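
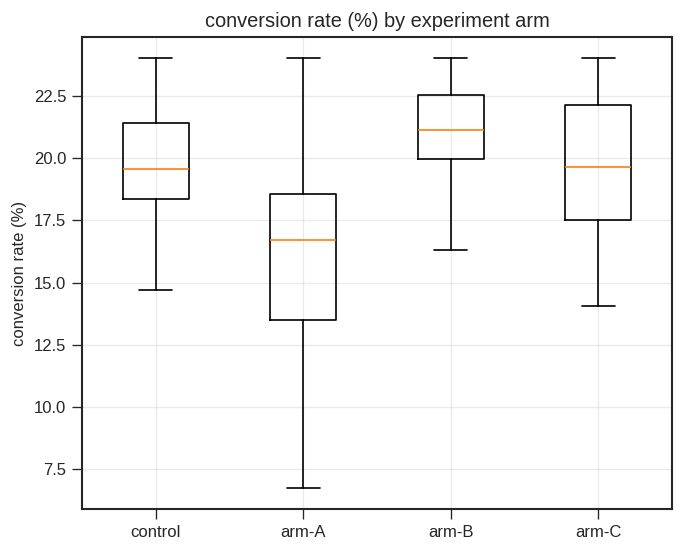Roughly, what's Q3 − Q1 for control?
Q3 ≈ 21.5, Q1 ≈ 18.5; IQR ≈ 3.0.

≈ 3.0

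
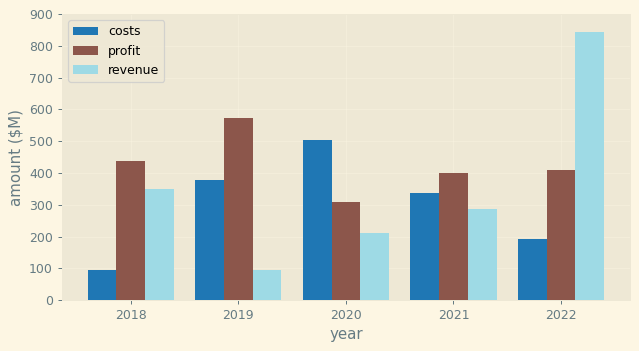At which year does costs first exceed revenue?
2018: costs ≈ 100 vs revenue ≈ 400 (not yet); 2019: costs ≈ 400 vs revenue ≈ 100 (first crossover).

2019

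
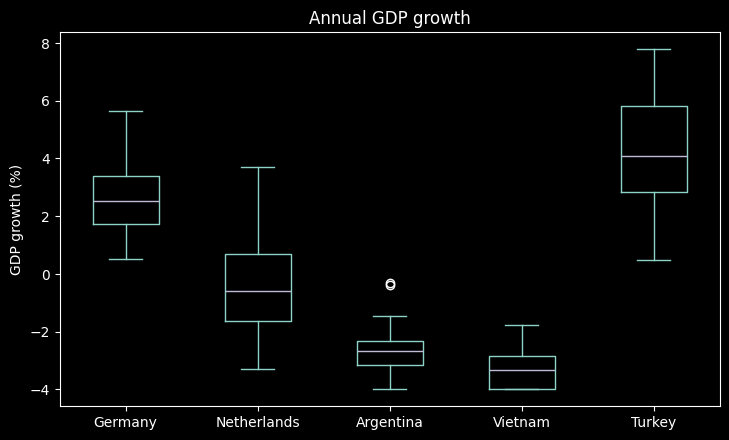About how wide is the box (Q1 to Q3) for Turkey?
≈ 3

Q3 ≈ 6, Q1 ≈ 3; IQR ≈ 3.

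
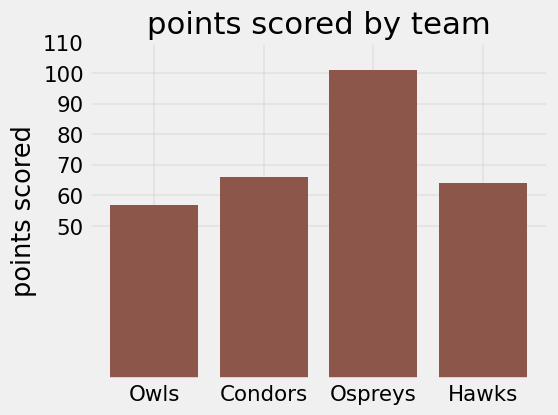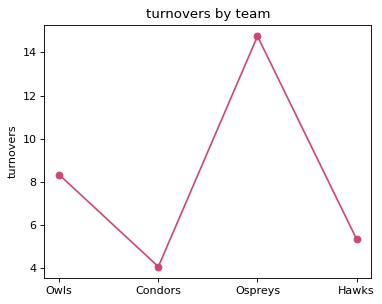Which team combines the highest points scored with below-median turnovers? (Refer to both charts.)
Condors

Chart 2 median turnovers ≈ 6; below-median teams: Condors, Hawks. Among those, Condors has the highest points scored (≈ 70).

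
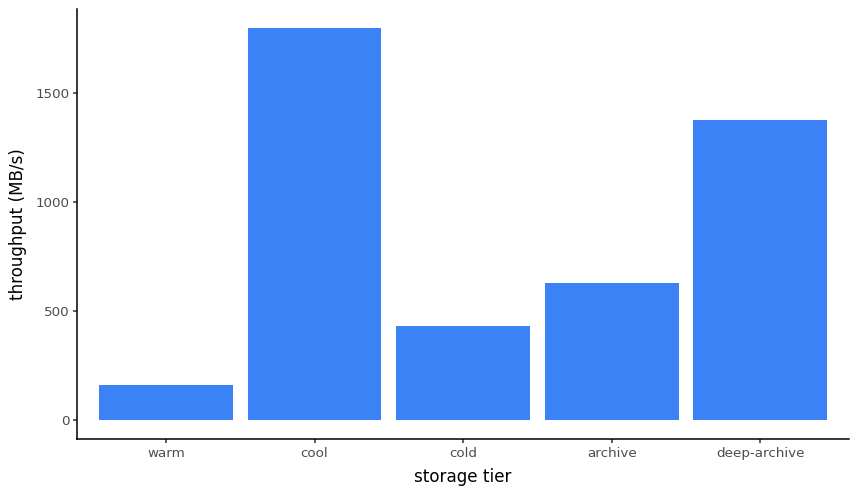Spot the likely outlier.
cool

cool ≈ 1800; the rest sit between ≈ 200 and ≈ 1400.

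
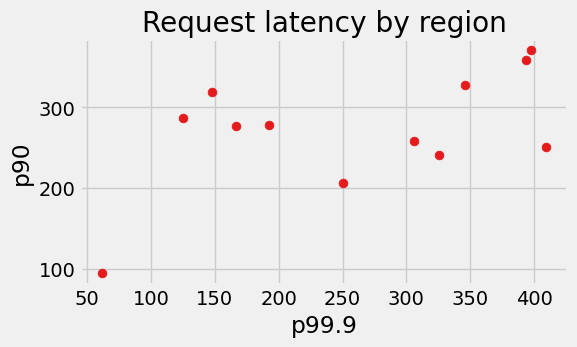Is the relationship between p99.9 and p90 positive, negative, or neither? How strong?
positive, moderate

Points are positively correlated; moderate (|r| ≈ 0.5).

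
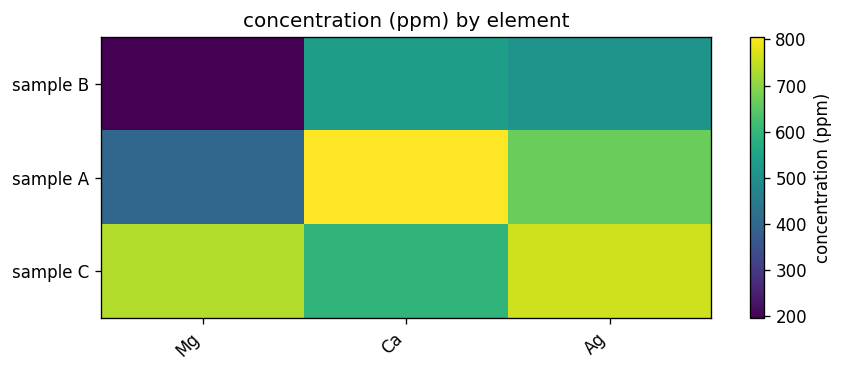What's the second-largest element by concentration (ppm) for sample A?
Ag

Top 3 for sample A: Ca ≈ 800, Ag ≈ 700, Mg ≈ 400.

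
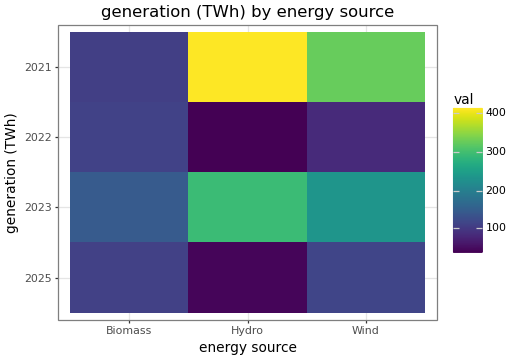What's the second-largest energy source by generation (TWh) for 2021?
Wind

Top 3 for 2021: Hydro ≈ 400, Wind ≈ 350, Biomass ≈ 100.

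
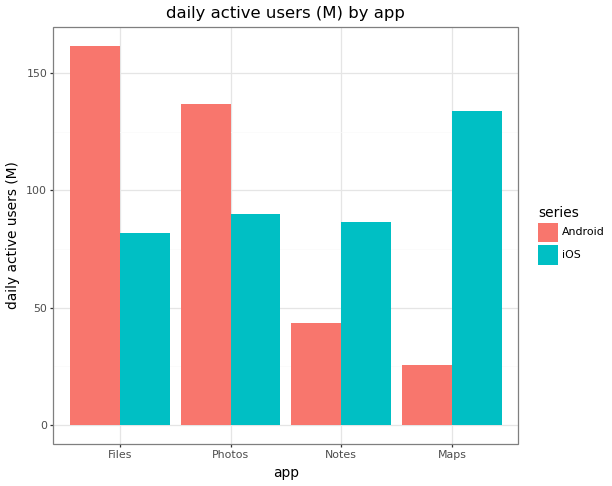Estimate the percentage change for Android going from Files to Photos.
≈ -12.5%

Files ≈ 160, Photos ≈ 140; (140 − 160) / 160 ≈ -12.5%.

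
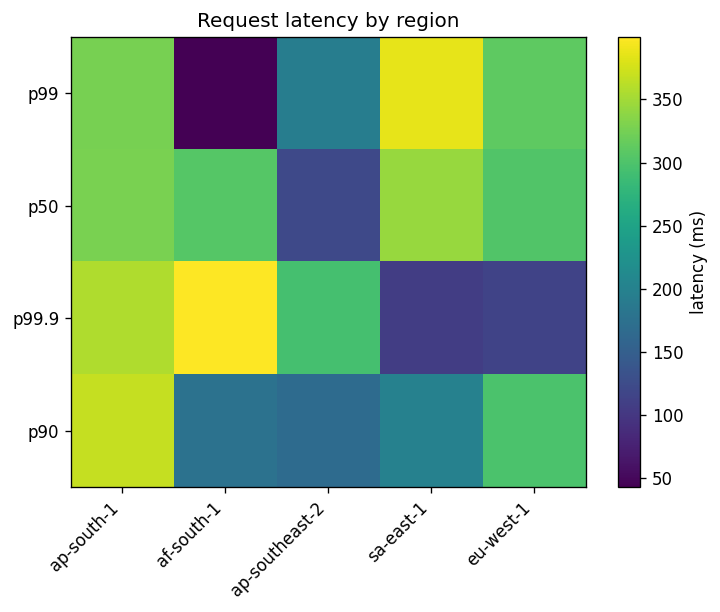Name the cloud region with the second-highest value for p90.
eu-west-1

Top 3 for p90: ap-south-1 ≈ 350, eu-west-1 ≈ 300, sa-east-1 ≈ 200.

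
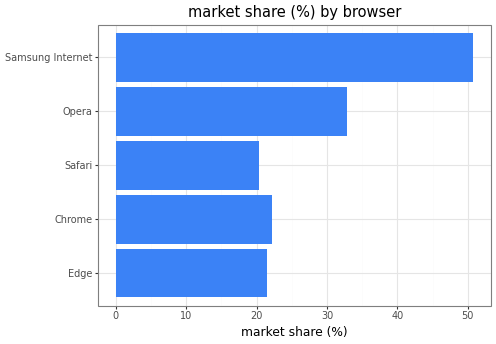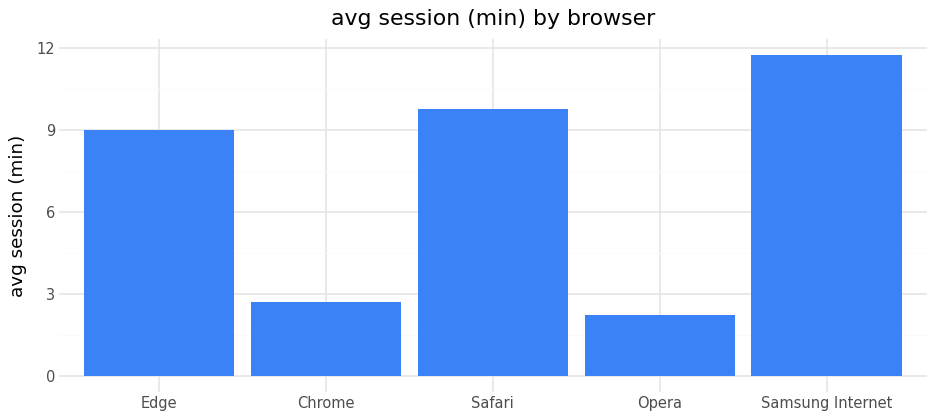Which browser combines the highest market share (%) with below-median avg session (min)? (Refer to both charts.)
Opera

Chart 2 median avg session (min) ≈ 8; below-median browsers: Chrome, Opera. Among those, Opera has the highest market share (%) (≈ 35).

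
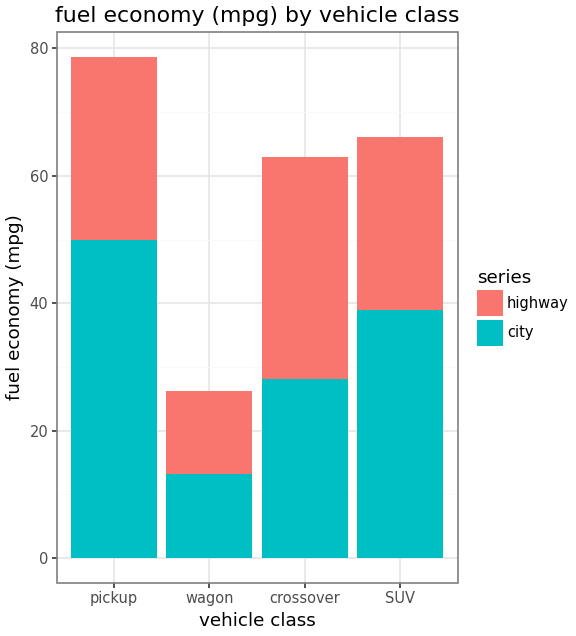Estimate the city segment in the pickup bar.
city top ≈ 50, bottom ≈ 0; segment ≈ 50.

≈ 50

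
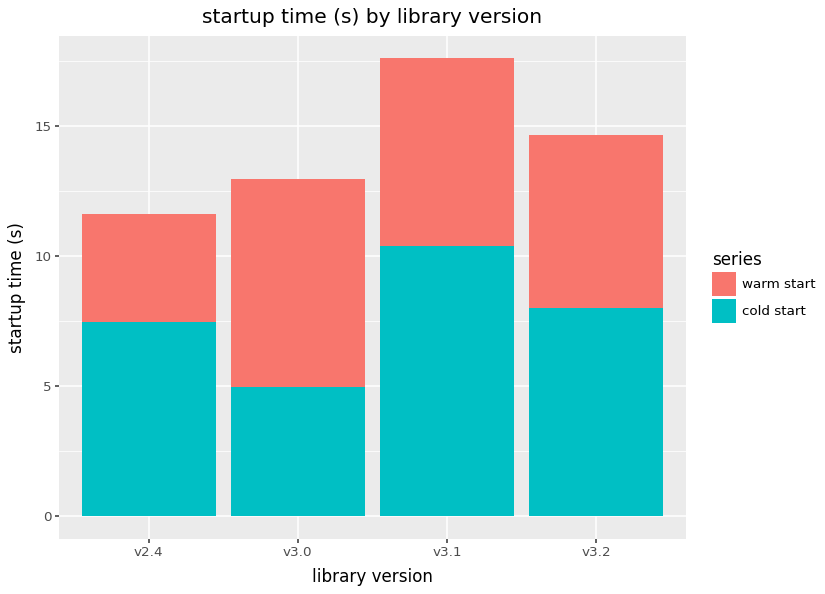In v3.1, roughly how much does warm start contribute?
warm start top ≈ 18, bottom ≈ 10; segment ≈ 8.

≈ 8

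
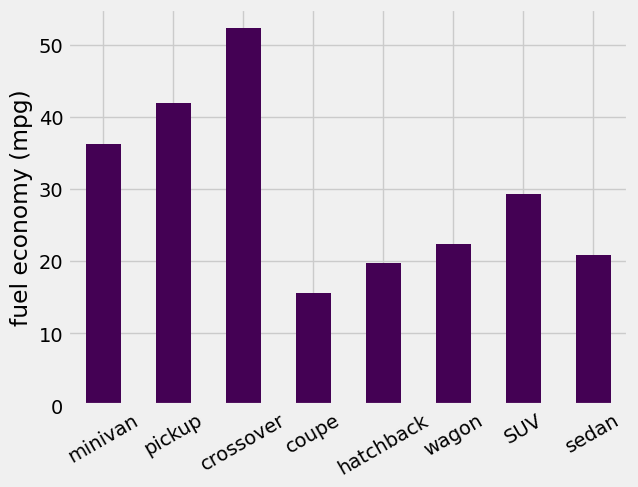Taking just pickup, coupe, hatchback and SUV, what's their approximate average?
(40 + 15 + 20 + 30) / 4 ≈ 26.

≈ 26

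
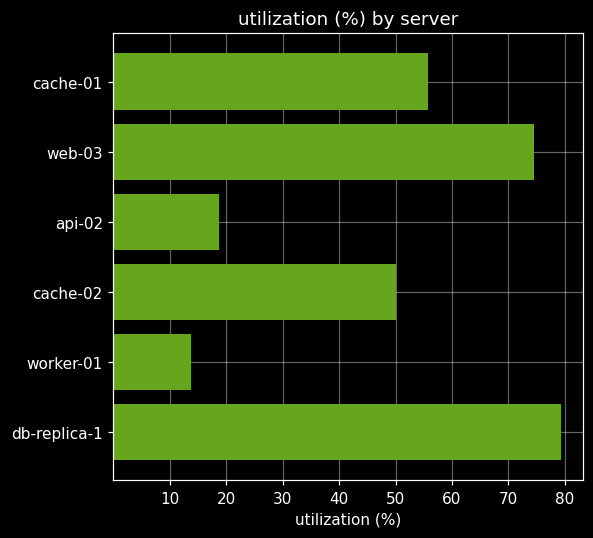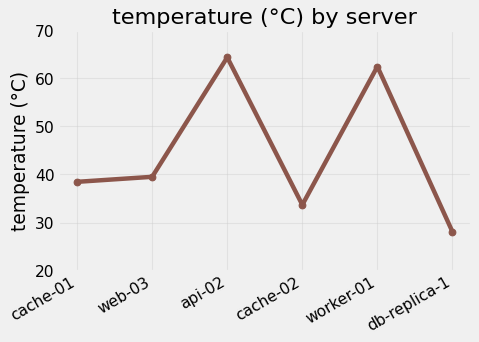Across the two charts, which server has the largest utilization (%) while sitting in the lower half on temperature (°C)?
Chart 2 median temperature (°C) ≈ 40; below-median servers: cache-01, cache-02, db-replica-1. Among those, db-replica-1 has the highest utilization (%) (≈ 80).

db-replica-1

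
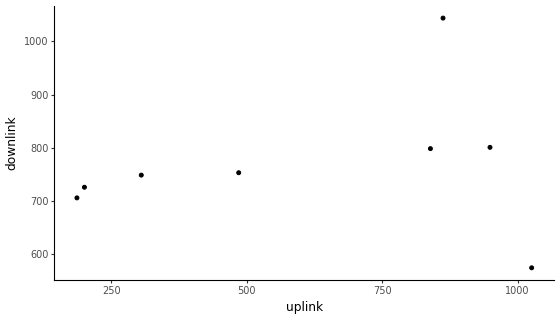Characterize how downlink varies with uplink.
no clear correlation

Points are roughly uncorrelated; weak (|r| ≈ 0.2).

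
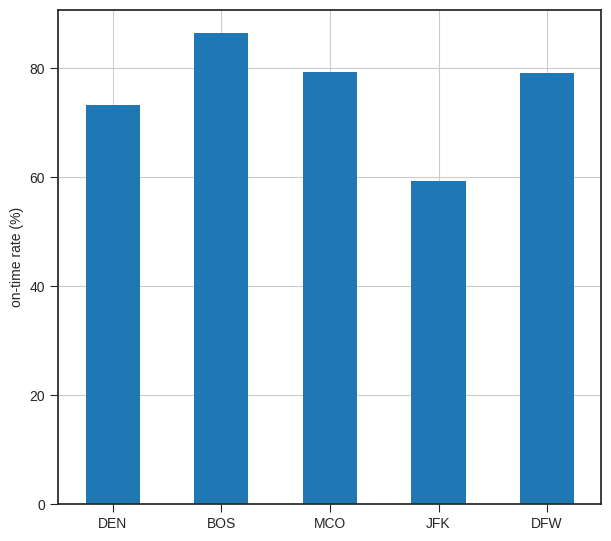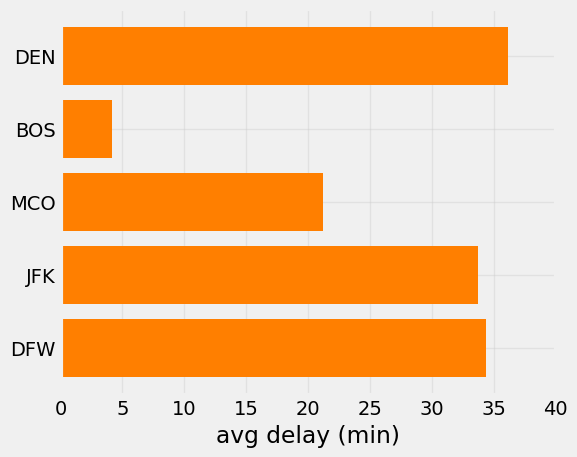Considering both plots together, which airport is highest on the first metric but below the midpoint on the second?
Chart 2 median avg delay (min) ≈ 35; below-median airports: BOS, MCO. Among those, BOS has the highest on-time rate (%) (≈ 90).

BOS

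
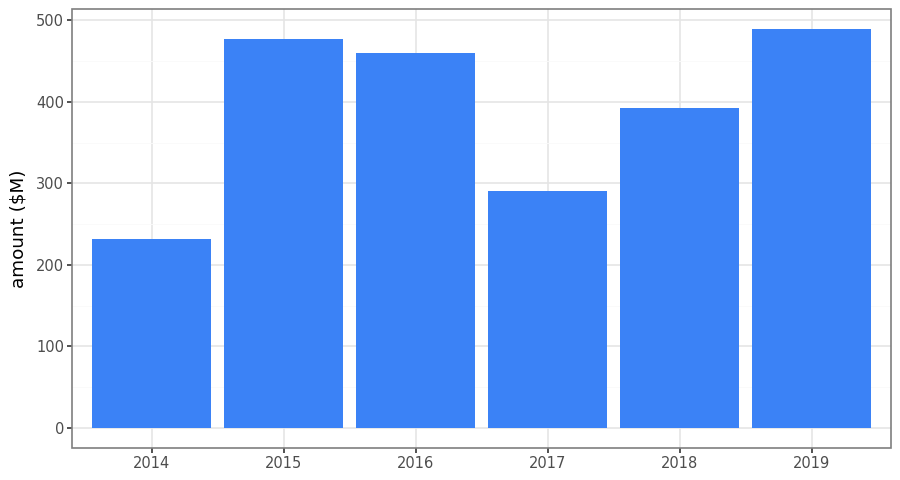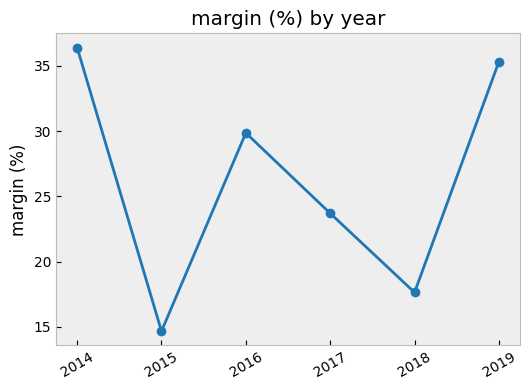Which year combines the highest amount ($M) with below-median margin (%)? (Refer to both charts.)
Chart 2 median margin (%) ≈ 25; below-median years: 2015, 2017, 2018. Among those, 2015 has the highest amount ($M) (≈ 500).

2015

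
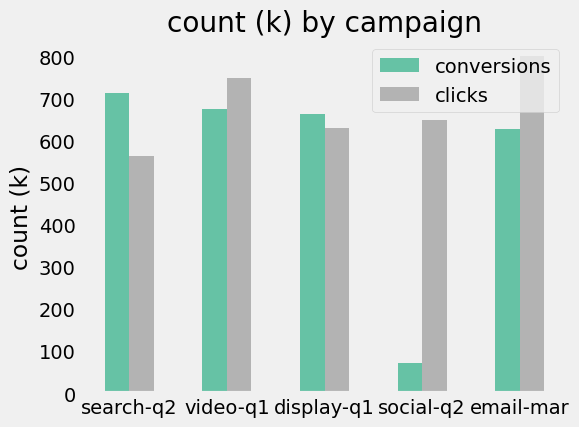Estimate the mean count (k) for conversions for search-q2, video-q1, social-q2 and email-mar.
(700 + 700 + 100 + 600) / 4 ≈ 525.

≈ 525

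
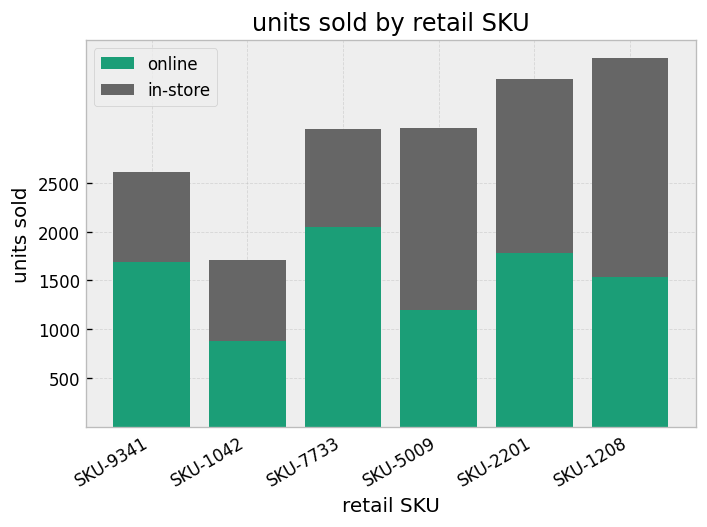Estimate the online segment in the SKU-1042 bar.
online top ≈ 1000, bottom ≈ 0; segment ≈ 1000.

≈ 1000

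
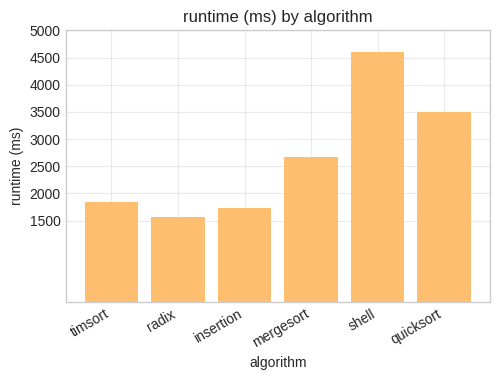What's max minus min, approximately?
≈ 3000

Max shell ≈ 4500, min radix ≈ 1500; range ≈ 3000.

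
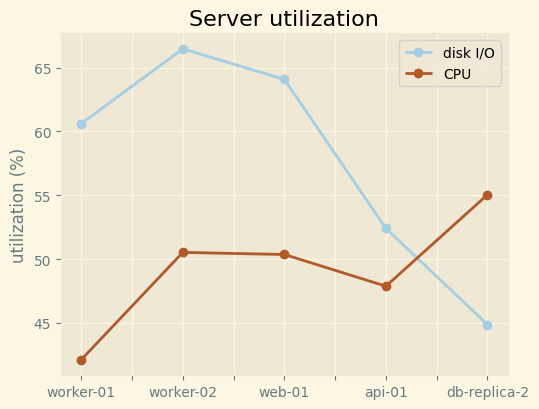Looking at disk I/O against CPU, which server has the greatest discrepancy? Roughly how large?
worker-01: disk I/O ≈ 60, CPU ≈ 40 → gap ≈ 20. Next-largest (worker-02) is only ≈ 15.

worker-01, ≈ 20 %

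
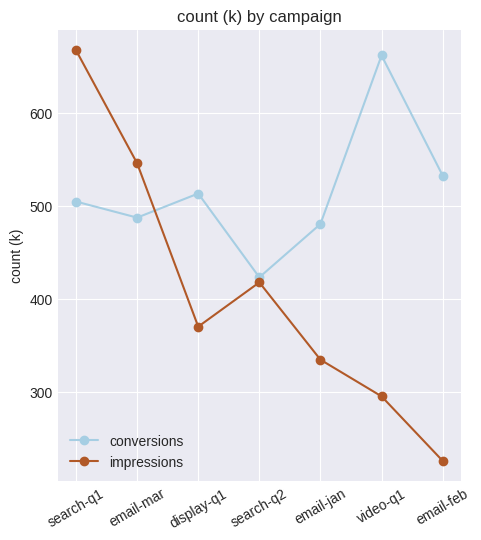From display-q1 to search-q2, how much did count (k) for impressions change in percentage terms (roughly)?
≈ +14.3%

display-q1 ≈ 350, search-q2 ≈ 400; (400 − 350) / 350 ≈ +14.3%.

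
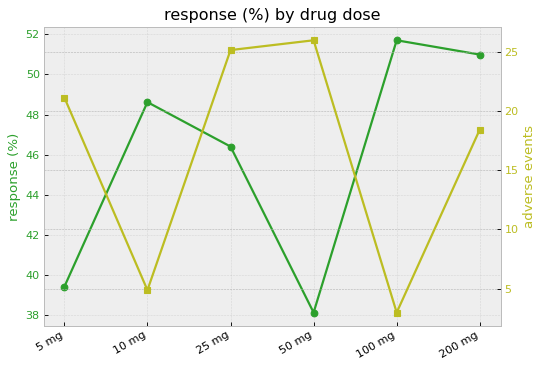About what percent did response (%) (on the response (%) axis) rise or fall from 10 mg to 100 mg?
10 mg ≈ 48, 100 mg ≈ 52; (52 − 48) / 48 ≈ +8.3%.

≈ +8.3%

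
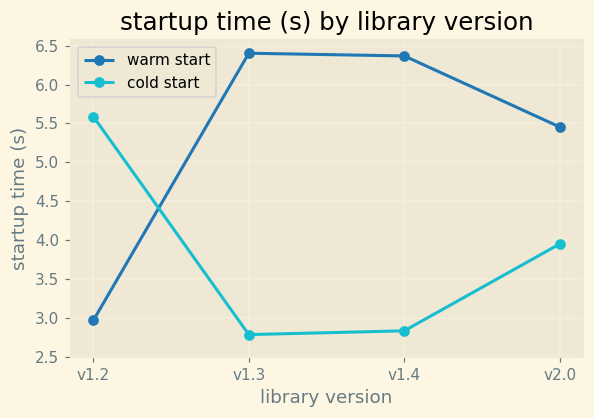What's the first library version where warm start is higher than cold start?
v1.3

v1.2: warm start ≈ 3.0 vs cold start ≈ 5.5 (not yet); v1.3: warm start ≈ 6.5 vs cold start ≈ 3.0 (first crossover).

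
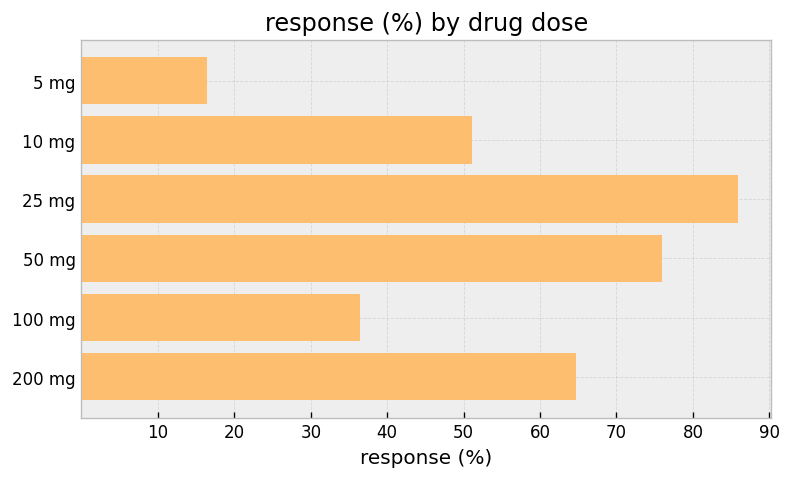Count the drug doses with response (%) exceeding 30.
Above 30: 10 mg, 25 mg, 50 mg, 100 mg, 200 mg.

5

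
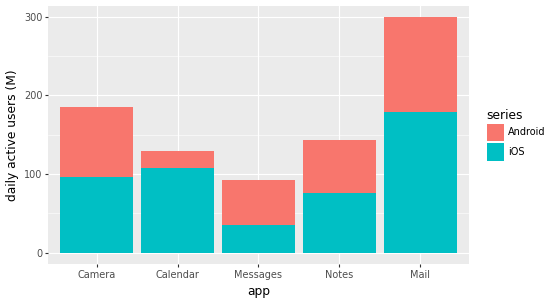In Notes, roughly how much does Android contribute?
Android top ≈ 150, bottom ≈ 75; segment ≈ 75.

≈ 75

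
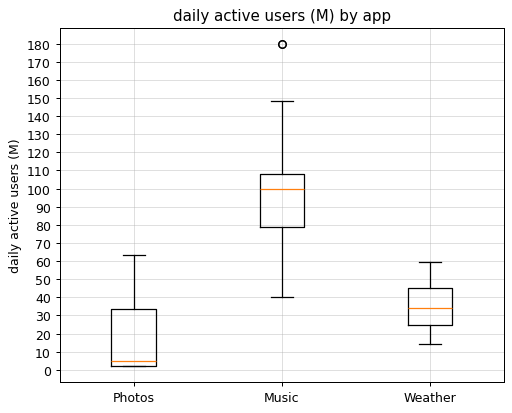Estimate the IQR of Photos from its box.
Q3 ≈ 30, Q1 ≈ 0; IQR ≈ 30.

≈ 30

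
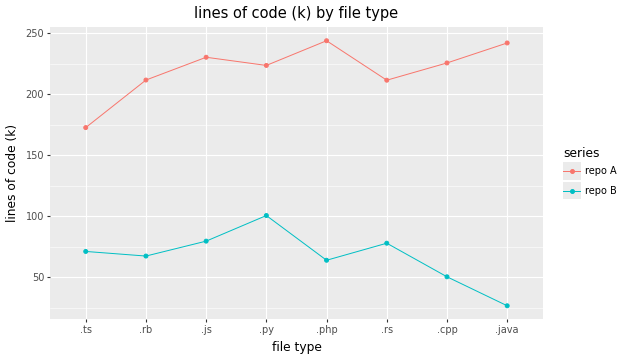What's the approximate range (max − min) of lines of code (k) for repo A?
≈ 60

Max .php ≈ 240, min .ts ≈ 180; range ≈ 60.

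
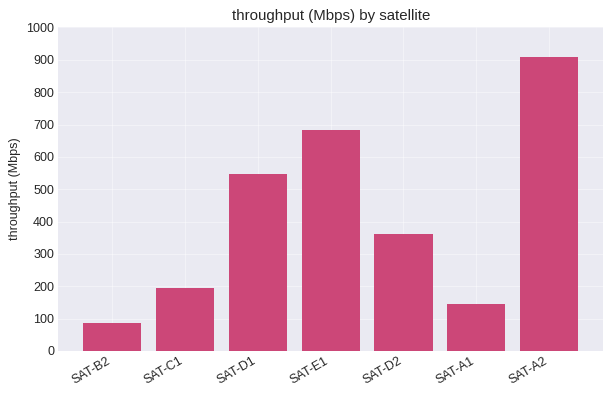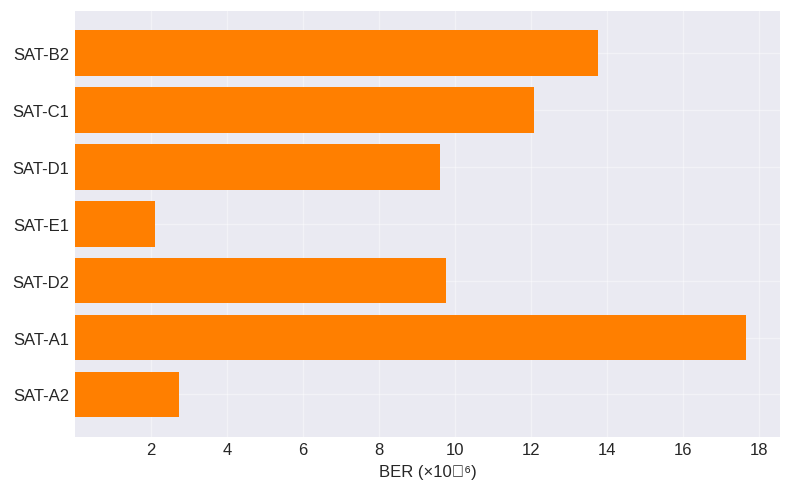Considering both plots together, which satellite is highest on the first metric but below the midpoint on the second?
Chart 2 median BER (×10⁻⁶) ≈ 10; below-median satellites: SAT-D1, SAT-E1, SAT-A2. Among those, SAT-A2 has the highest throughput (Mbps) (≈ 900).

SAT-A2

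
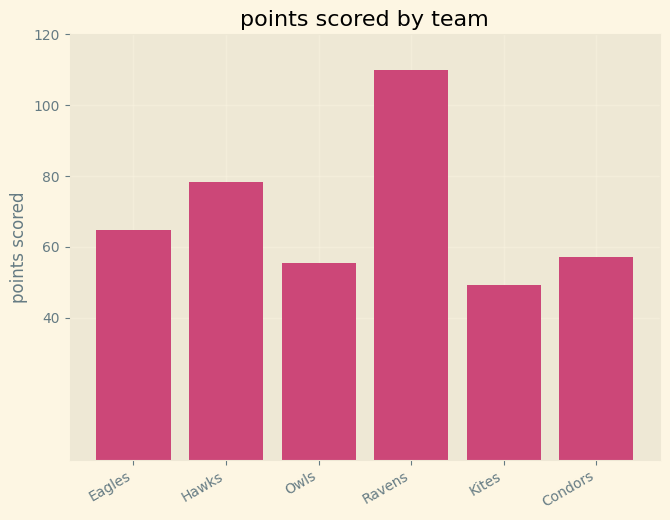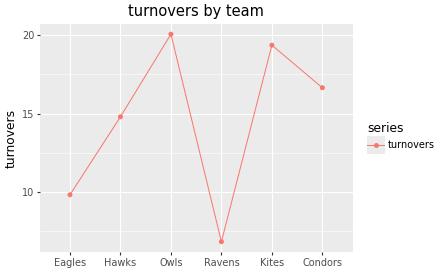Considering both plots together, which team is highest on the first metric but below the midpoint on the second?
Chart 2 median turnovers ≈ 16; below-median teams: Eagles, Hawks, Ravens. Among those, Ravens has the highest points scored (≈ 100).

Ravens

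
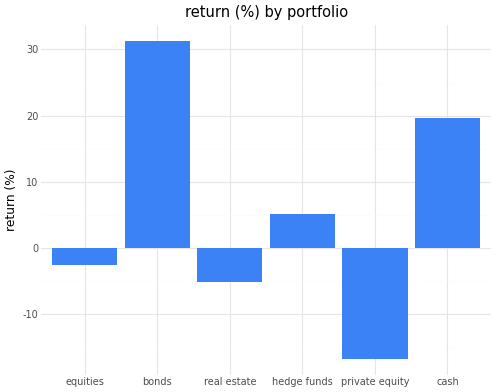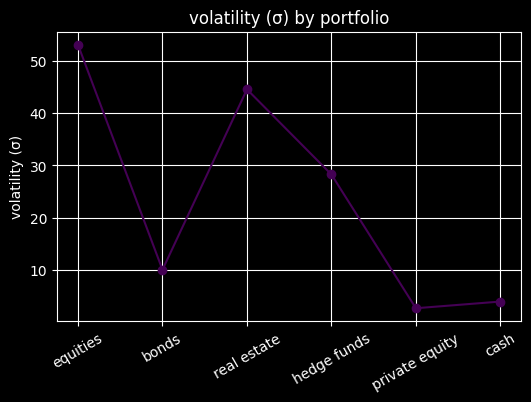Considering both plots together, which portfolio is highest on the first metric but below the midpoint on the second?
Chart 2 median volatility (σ) ≈ 20; below-median portfolios: bonds, private equity, cash. Among those, bonds has the highest return (%) (≈ 30).

bonds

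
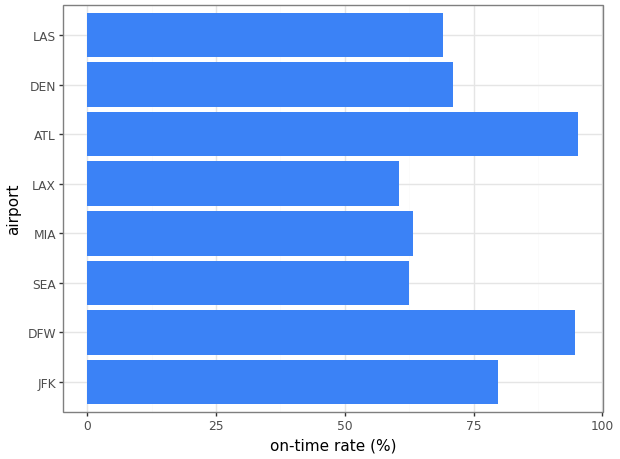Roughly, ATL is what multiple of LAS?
≈ 1.43×

ATL ≈ 100, LAS ≈ 70; 100/70 ≈ 1.43.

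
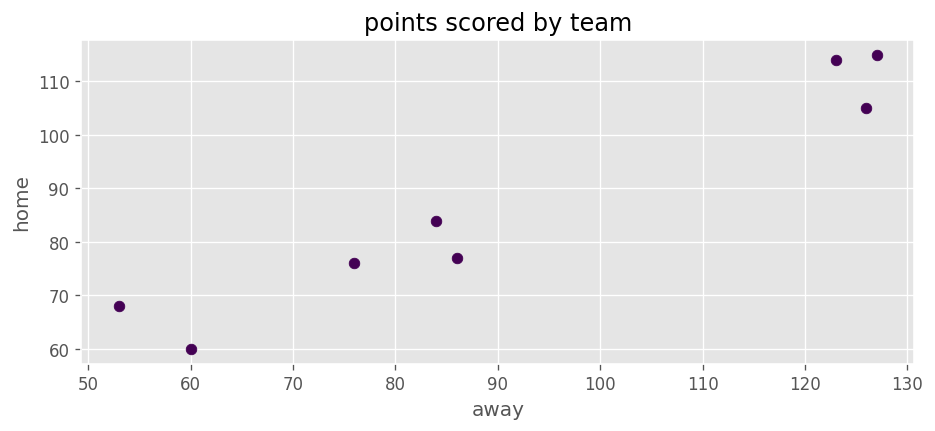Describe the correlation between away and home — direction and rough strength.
positive, strong

Points are positively correlated; strong (|r| ≈ 1.0).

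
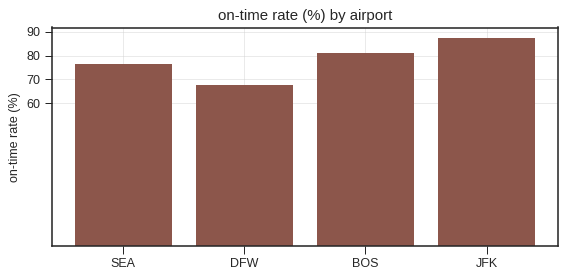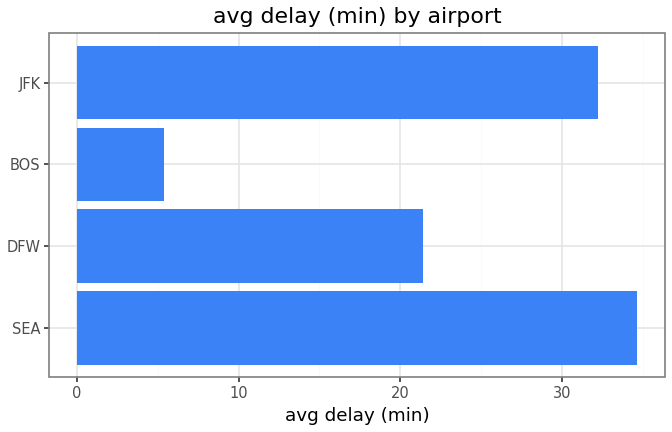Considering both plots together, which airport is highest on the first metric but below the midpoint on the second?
Chart 2 median avg delay (min) ≈ 25; below-median airports: DFW, BOS. Among those, BOS has the highest on-time rate (%) (≈ 80).

BOS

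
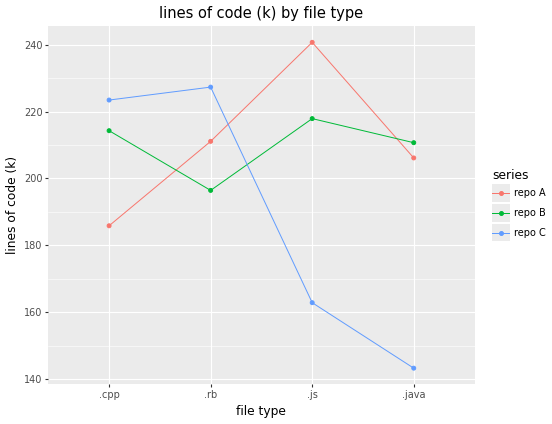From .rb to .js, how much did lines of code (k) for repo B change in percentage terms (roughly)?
≈ +10%

.rb ≈ 200, .js ≈ 220; (220 − 200) / 200 ≈ +10%.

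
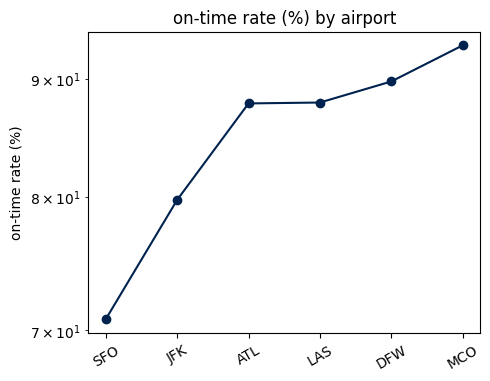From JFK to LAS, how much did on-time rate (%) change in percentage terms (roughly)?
JFK ≈ 80, LAS ≈ 88; (88 − 80) / 80 ≈ +10%.

≈ +10%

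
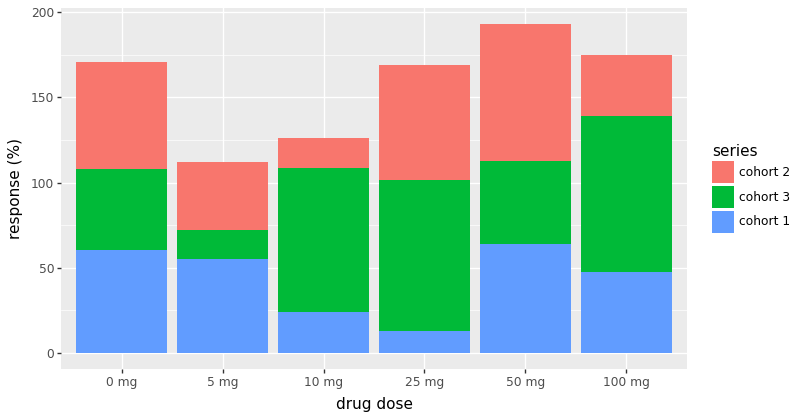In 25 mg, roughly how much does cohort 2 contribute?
≈ 60

cohort 2 top ≈ 160, bottom ≈ 100; segment ≈ 60.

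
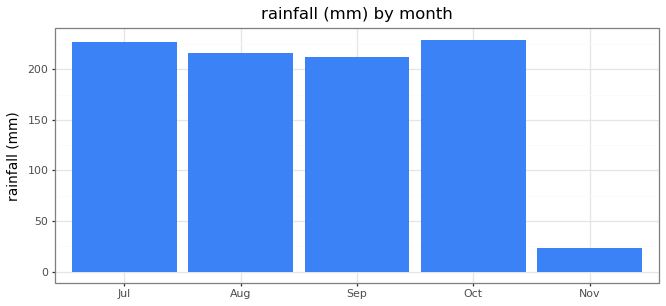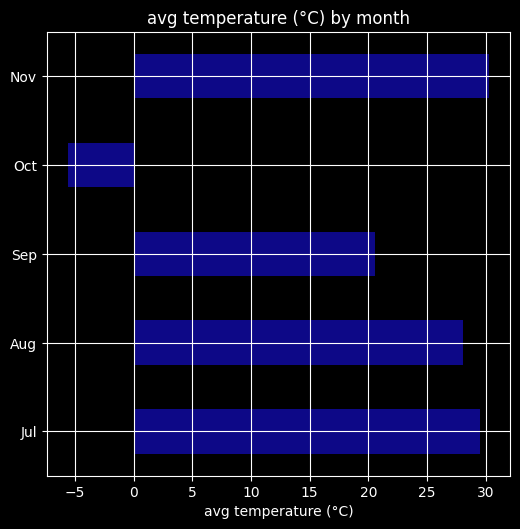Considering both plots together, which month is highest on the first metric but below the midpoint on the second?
Oct

Chart 2 median avg temperature (°C) ≈ 30; below-median months: Sep, Oct. Among those, Oct has the highest rainfall (mm) (≈ 225).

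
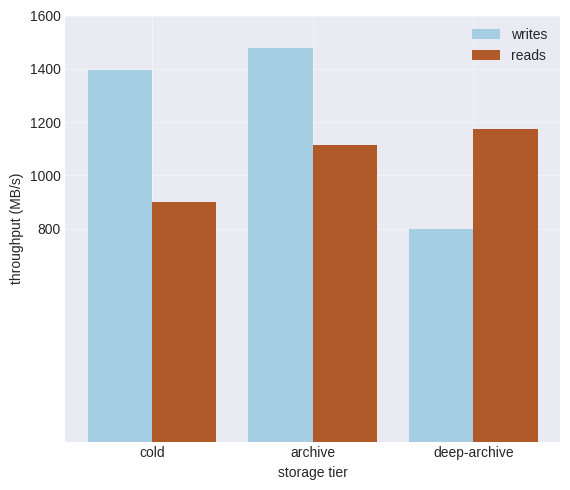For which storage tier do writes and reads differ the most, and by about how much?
cold: writes ≈ 1400, reads ≈ 800 → gap ≈ 600. Next-largest (deep-archive) is only ≈ 400.

cold, ≈ 600 MB/s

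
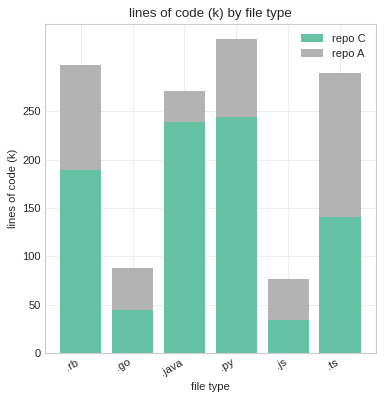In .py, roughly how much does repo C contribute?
≈ 250

repo C top ≈ 250, bottom ≈ 0; segment ≈ 250.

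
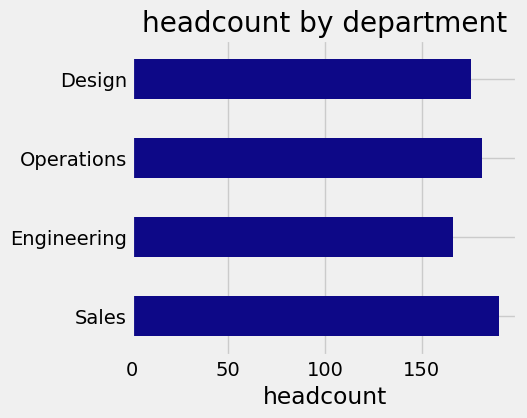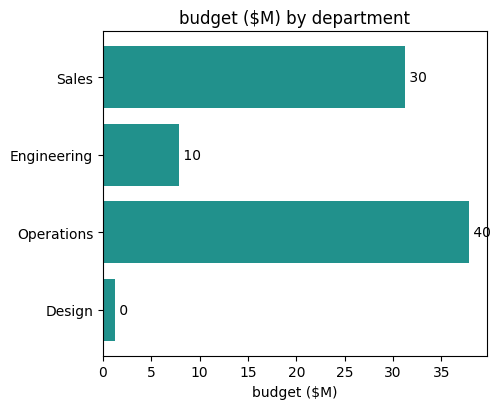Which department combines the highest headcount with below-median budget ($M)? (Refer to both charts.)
Chart 2 median budget ($M) ≈ 20; below-median departments: Engineering, Design. Among those, Design has the highest headcount (≈ 180).

Design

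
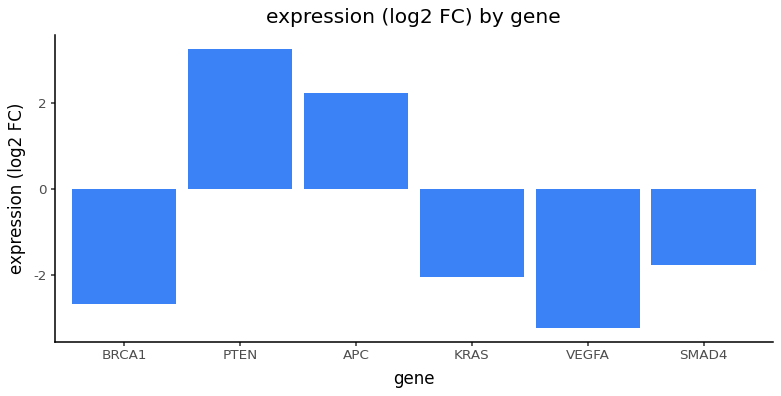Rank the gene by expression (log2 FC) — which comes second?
APC

Top 3: PTEN ≈ 3, APC ≈ 2, SMAD4 ≈ -2.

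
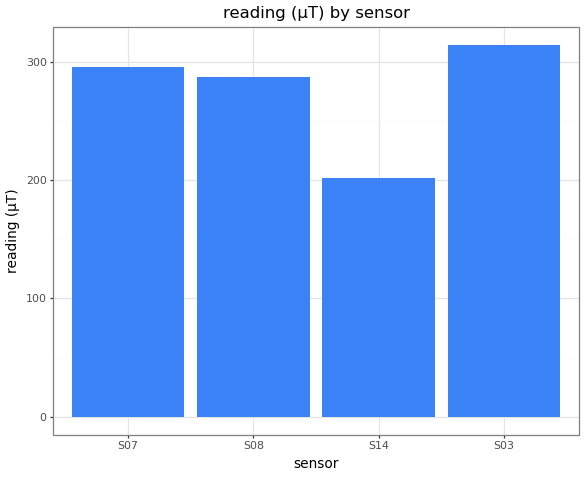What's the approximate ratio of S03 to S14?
≈ 1.5×

S03 ≈ 300, S14 ≈ 200; 300/200 ≈ 1.5.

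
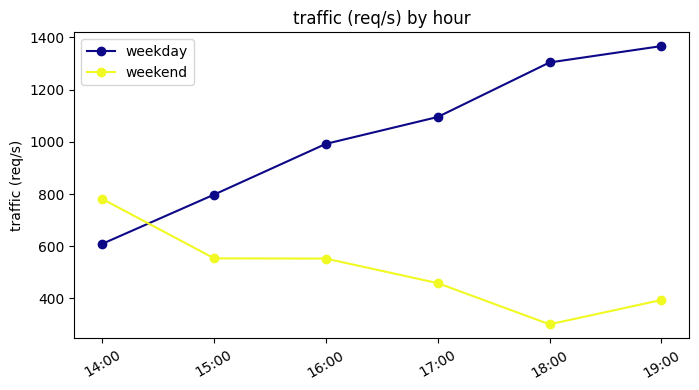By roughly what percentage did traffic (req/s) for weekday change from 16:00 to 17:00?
16:00 ≈ 1000, 17:00 ≈ 1100; (1100 − 1000) / 1000 ≈ +10%.

≈ +10%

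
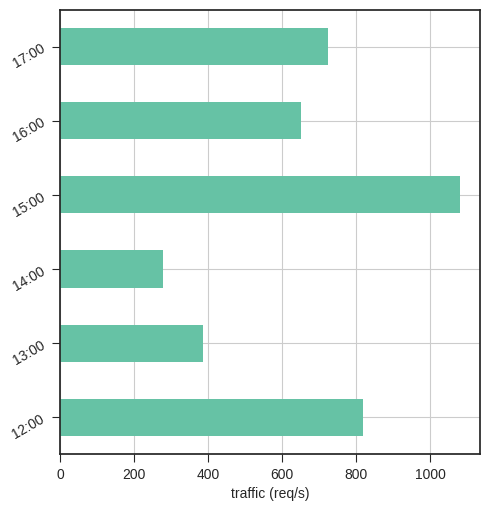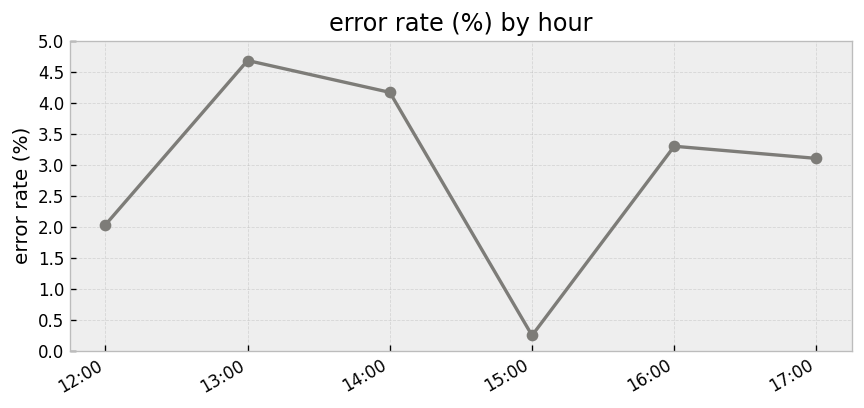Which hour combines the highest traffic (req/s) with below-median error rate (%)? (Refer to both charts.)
Chart 2 median error rate (%) ≈ 3; below-median hours: 12:00, 15:00, 17:00. Among those, 15:00 has the highest traffic (req/s) (≈ 1100).

15:00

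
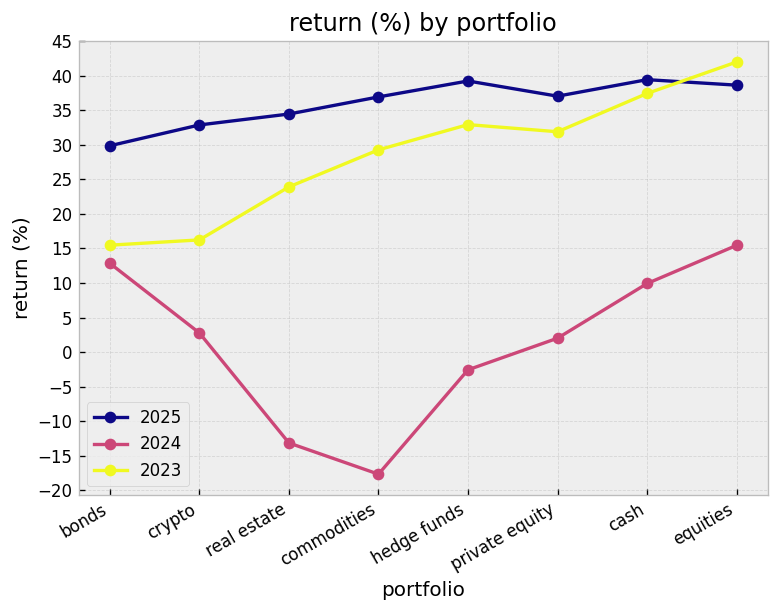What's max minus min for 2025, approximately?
Max cash ≈ 40, min bonds ≈ 30; range ≈ 10.

≈ 10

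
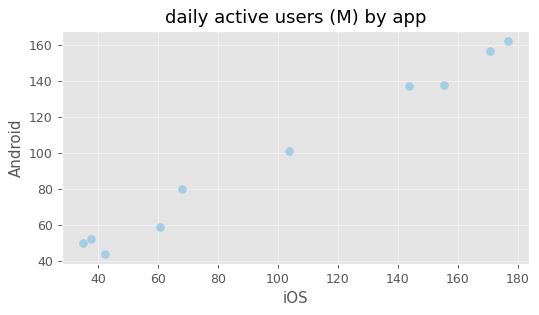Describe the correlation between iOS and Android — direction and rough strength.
positive, strong

Points are positively correlated; strong (|r| ≈ 1.0).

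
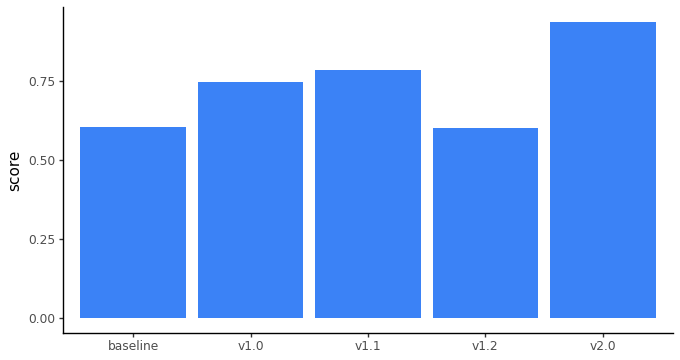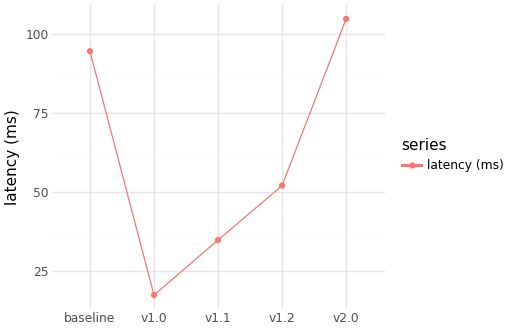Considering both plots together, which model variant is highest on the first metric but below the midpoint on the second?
v1.1

Chart 2 median latency (ms) ≈ 50; below-median model variants: v1.0, v1.1. Among those, v1.1 has the highest score (≈ 0.8).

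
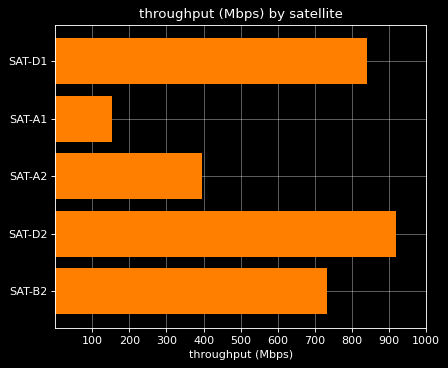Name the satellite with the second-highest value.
Top 3: SAT-D2 ≈ 900, SAT-D1 ≈ 800, SAT-B2 ≈ 700.

SAT-D1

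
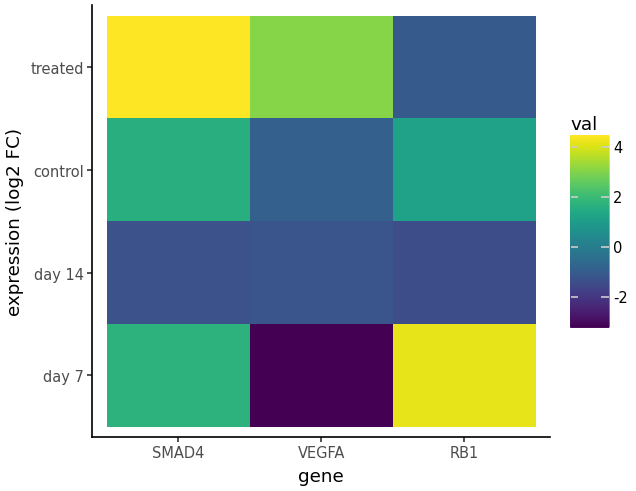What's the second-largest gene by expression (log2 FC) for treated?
VEGFA

Top 3 for treated: SMAD4 ≈ 4, VEGFA ≈ 3, RB1 ≈ -1.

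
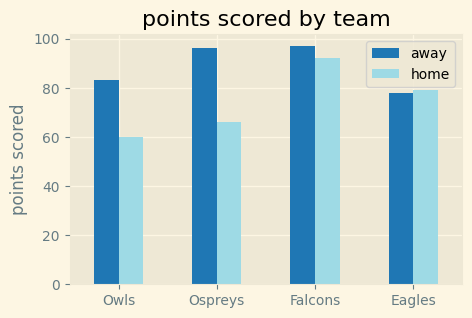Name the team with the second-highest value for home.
Top 3 for home: Falcons ≈ 90, Eagles ≈ 80, Ospreys ≈ 70.

Eagles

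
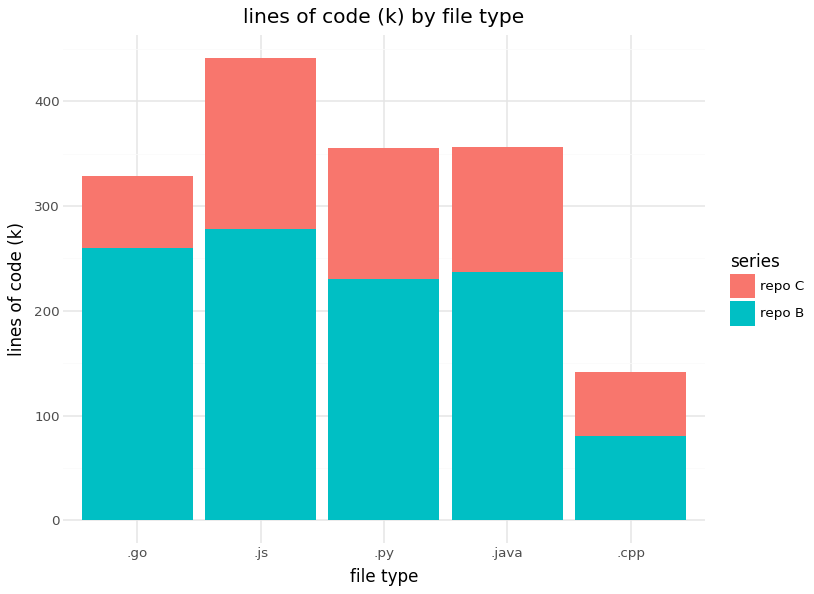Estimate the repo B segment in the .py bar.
≈ 250

repo B top ≈ 250, bottom ≈ 0; segment ≈ 250.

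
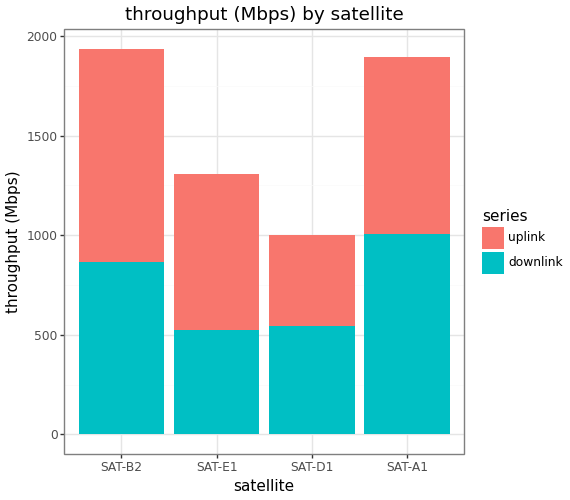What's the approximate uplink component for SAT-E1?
uplink top ≈ 1400, bottom ≈ 600; segment ≈ 800.

≈ 800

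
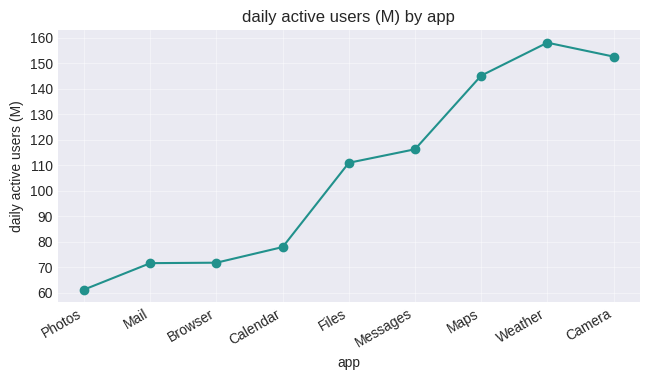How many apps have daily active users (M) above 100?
5

Above 100: Files, Messages, Maps, Weather, Camera.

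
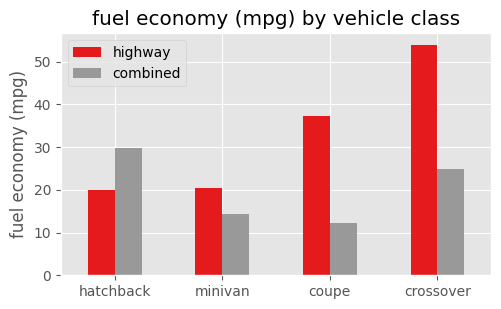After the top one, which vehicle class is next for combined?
Top 3 for combined: hatchback ≈ 30, crossover ≈ 25, minivan ≈ 15.

crossover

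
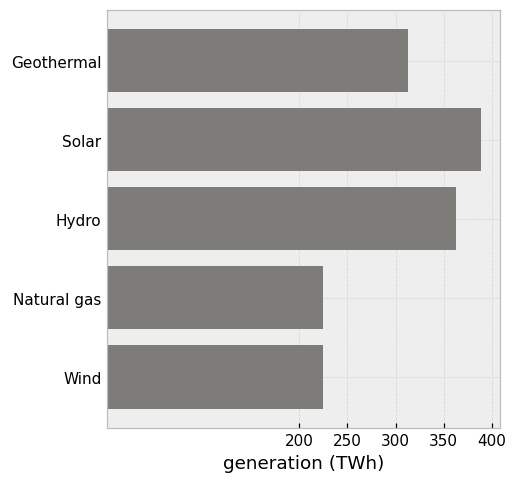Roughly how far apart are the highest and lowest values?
≈ 200

Max Solar ≈ 400, min Wind ≈ 200; range ≈ 200.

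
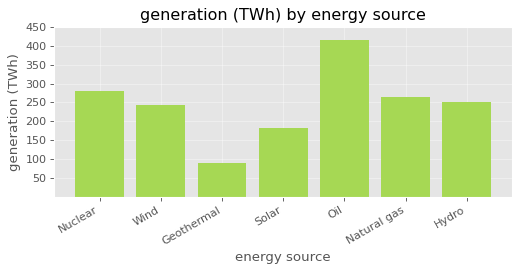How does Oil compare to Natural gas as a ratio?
Oil ≈ 400, Natural gas ≈ 250; 400/250 ≈ 1.6.

≈ 1.6×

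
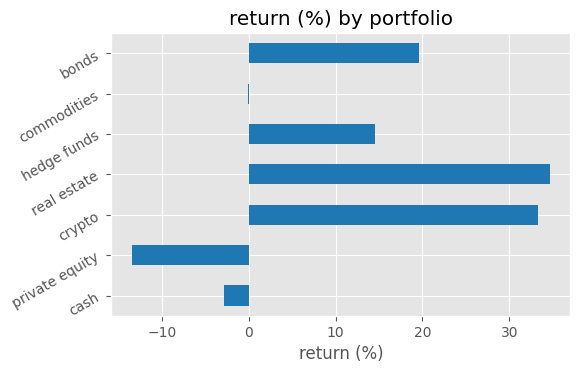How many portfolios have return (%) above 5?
Above 5: crypto, real estate, hedge funds, bonds.

4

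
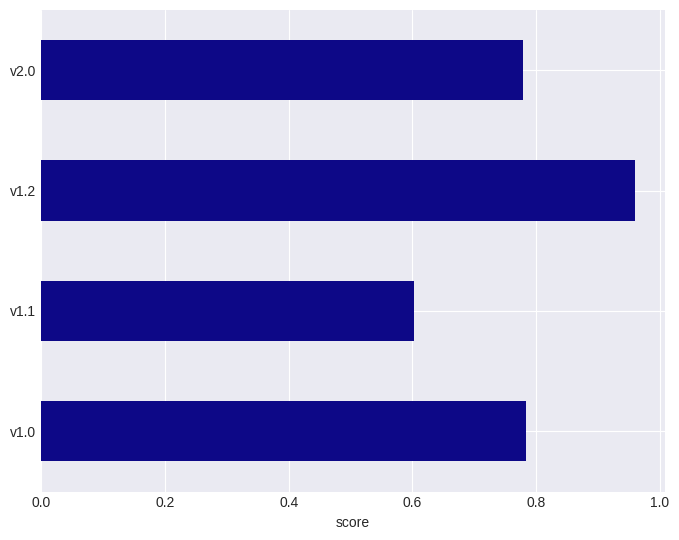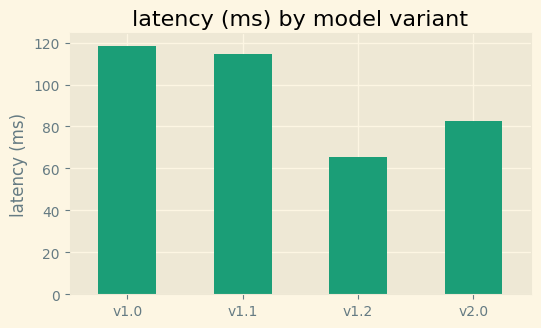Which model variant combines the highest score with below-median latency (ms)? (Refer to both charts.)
v1.2

Chart 2 median latency (ms) ≈ 100; below-median model variants: v1.2, v2.0. Among those, v1.2 has the highest score (≈ 1).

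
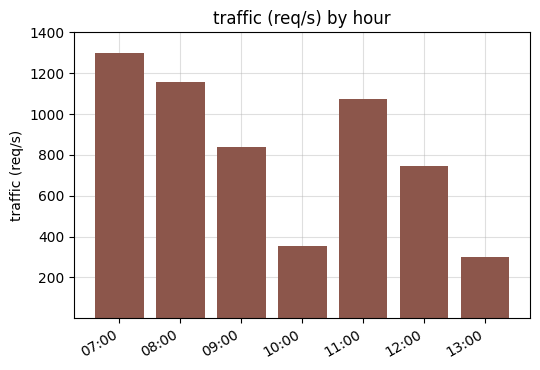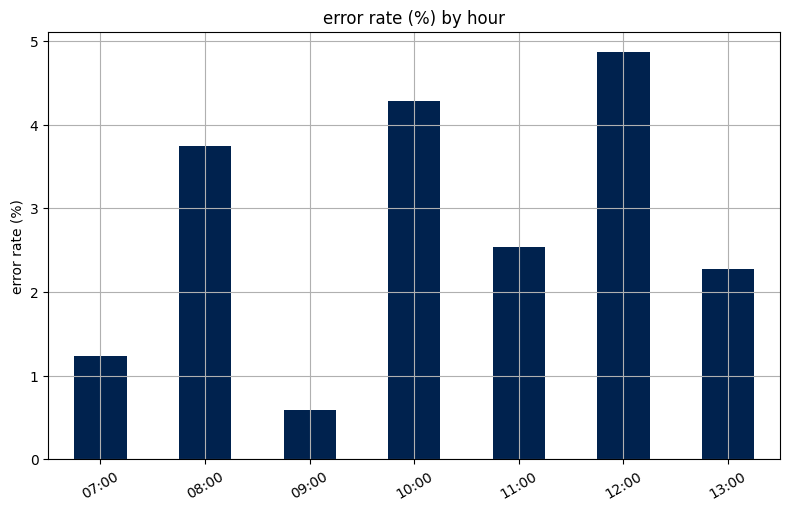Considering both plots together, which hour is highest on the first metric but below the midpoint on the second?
Chart 2 median error rate (%) ≈ 2.5; below-median hours: 07:00, 09:00, 13:00. Among those, 07:00 has the highest traffic (req/s) (≈ 1200).

07:00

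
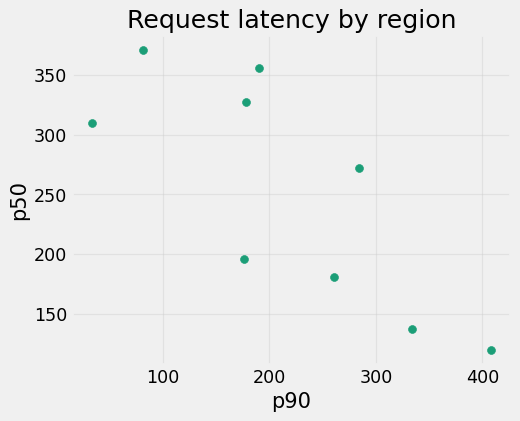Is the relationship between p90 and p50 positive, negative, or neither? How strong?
Points are negatively correlated; strong (|r| ≈ 0.8).

negative, strong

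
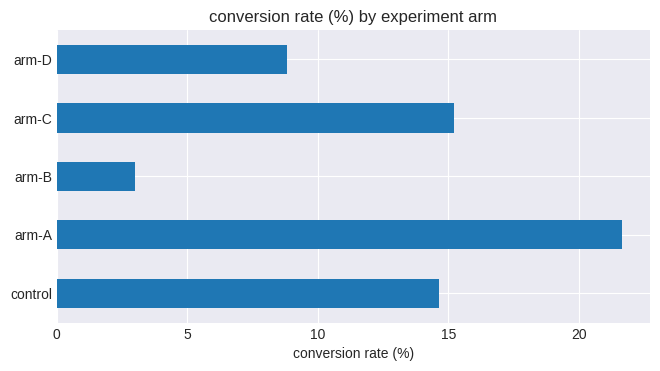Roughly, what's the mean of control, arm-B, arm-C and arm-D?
≈ 10

(14 + 4 + 16 + 8) / 4 ≈ 10.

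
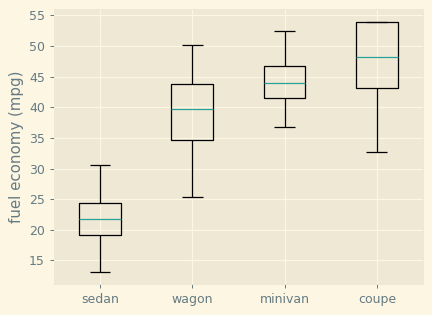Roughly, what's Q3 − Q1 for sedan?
Q3 ≈ 25, Q1 ≈ 20; IQR ≈ 5.

≈ 5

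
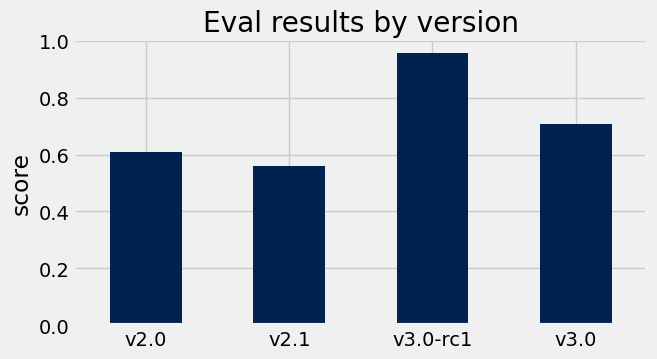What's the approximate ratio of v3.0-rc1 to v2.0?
v3.0-rc1 ≈ 1.0, v2.0 ≈ 0.6; 1.0/0.6 ≈ 1.67.

≈ 1.67×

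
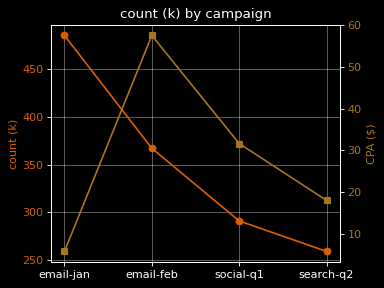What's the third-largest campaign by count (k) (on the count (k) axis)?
social-q1

Top 4 (on the count (k) axis): email-jan ≈ 480, email-feb ≈ 360, social-q1 ≈ 300, search-q2 ≈ 260.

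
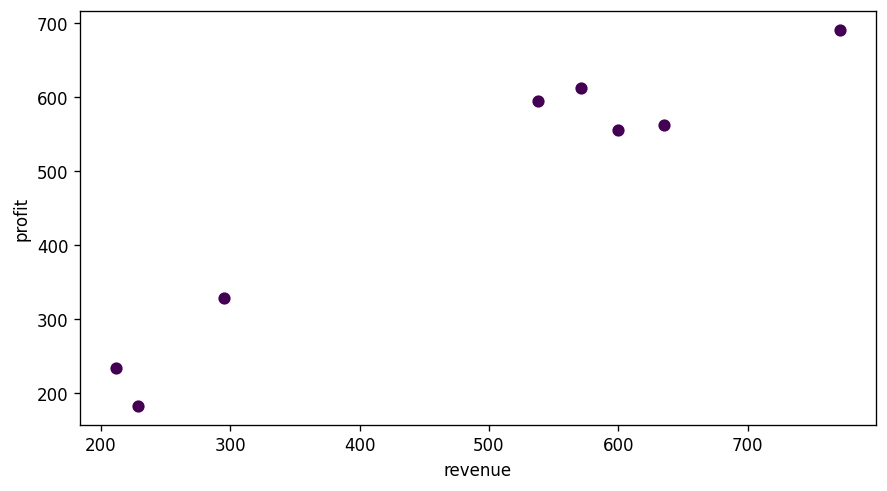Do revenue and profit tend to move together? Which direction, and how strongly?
positive, strong

Points are positively correlated; strong (|r| ≈ 1.0).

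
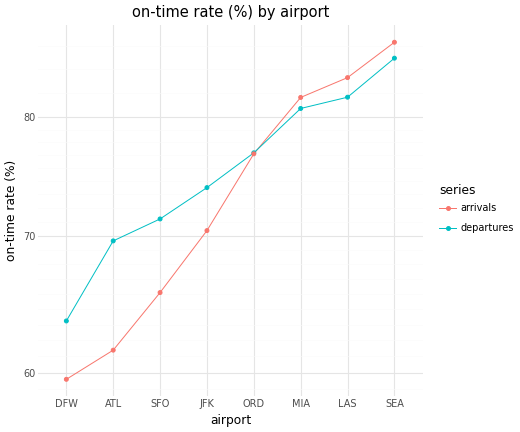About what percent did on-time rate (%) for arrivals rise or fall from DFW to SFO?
DFW ≈ 60, SFO ≈ 65; (65 − 60) / 60 ≈ +8.3%.

≈ +8.3%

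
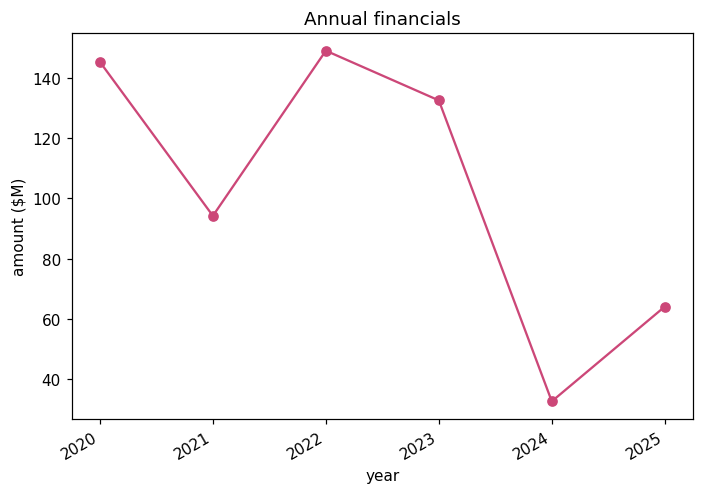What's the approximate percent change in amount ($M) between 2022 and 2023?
≈ -13.3%

2022 ≈ 150, 2023 ≈ 130; (130 − 150) / 150 ≈ -13.3%.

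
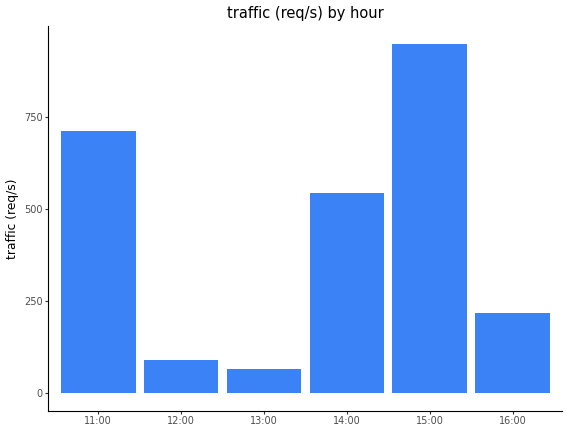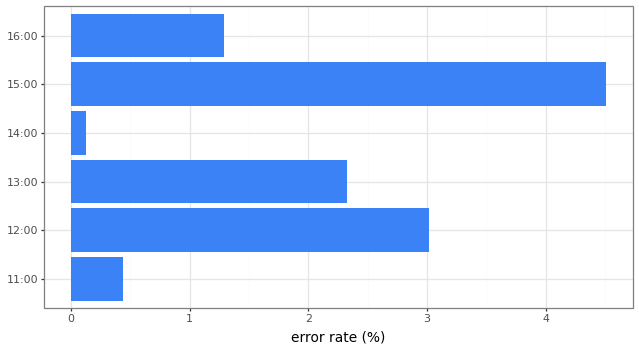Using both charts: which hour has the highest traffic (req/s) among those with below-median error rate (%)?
11:00

Chart 2 median error rate (%) ≈ 2; below-median hours: 11:00, 14:00, 16:00. Among those, 11:00 has the highest traffic (req/s) (≈ 700).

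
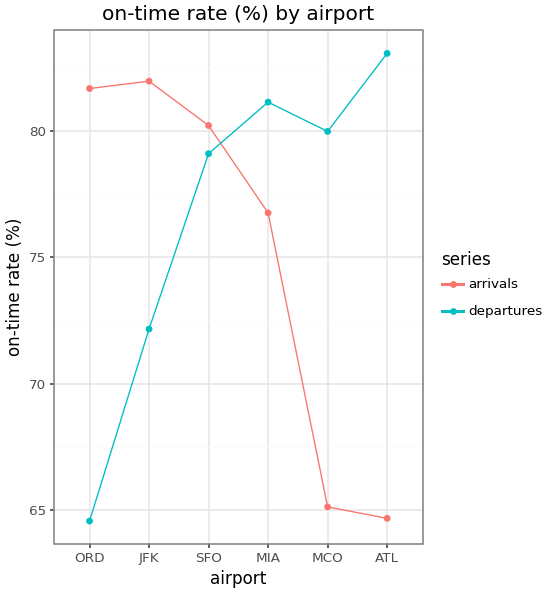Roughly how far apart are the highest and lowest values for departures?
Max ATL ≈ 84, min ORD ≈ 64; range ≈ 20.

≈ 20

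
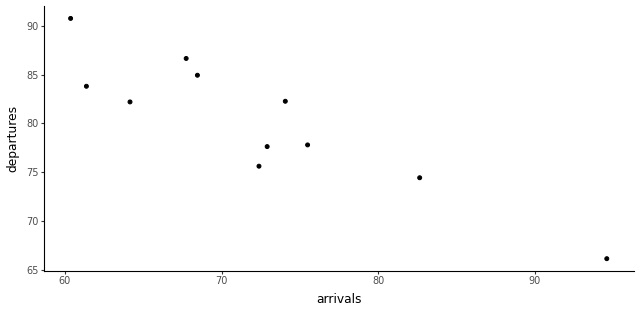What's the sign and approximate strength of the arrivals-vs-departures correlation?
Points are negatively correlated; strong (|r| ≈ 0.9).

negative, strong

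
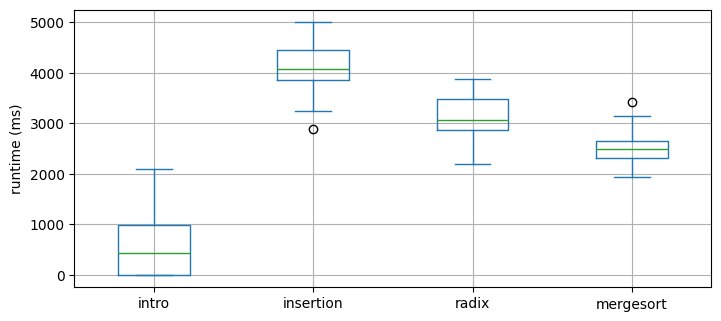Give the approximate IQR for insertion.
≈ 500

Q3 ≈ 4500, Q1 ≈ 4000; IQR ≈ 500.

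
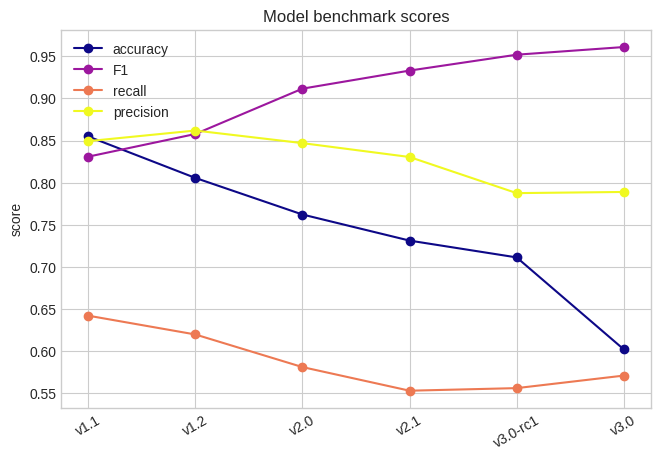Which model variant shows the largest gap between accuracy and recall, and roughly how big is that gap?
v1.1: accuracy ≈ 0.85, recall ≈ 0.65 → gap ≈ 0.20. Next-largest (v1.2) is only ≈ 0.20.

v1.1, ≈ 0.20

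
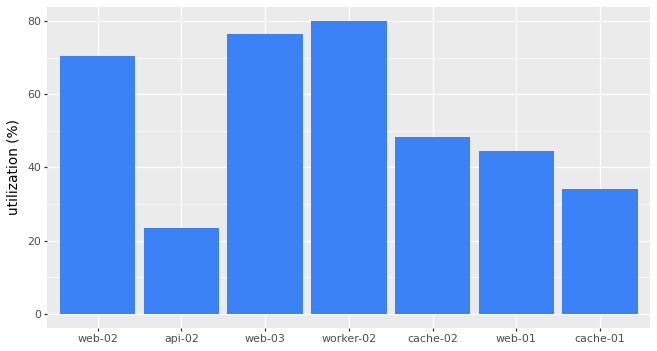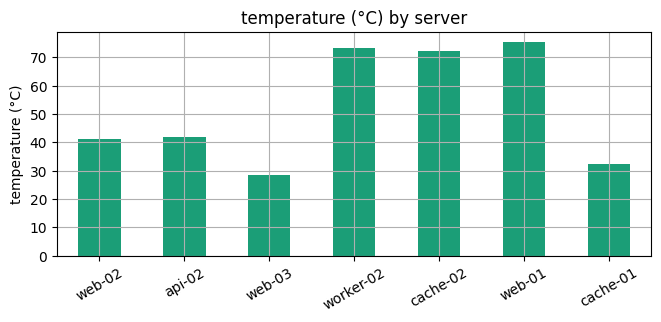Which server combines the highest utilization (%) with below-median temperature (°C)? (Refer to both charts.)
web-03

Chart 2 median temperature (°C) ≈ 40; below-median servers: web-02, web-03, cache-01. Among those, web-03 has the highest utilization (%) (≈ 80).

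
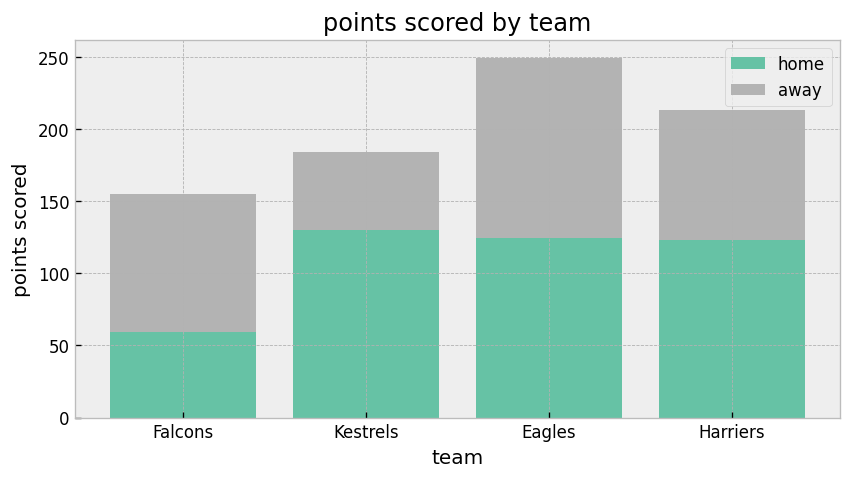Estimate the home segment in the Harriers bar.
home top ≈ 125, bottom ≈ 0; segment ≈ 125.

≈ 125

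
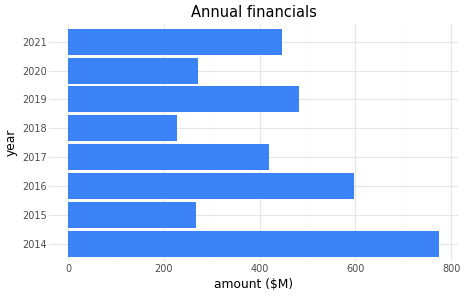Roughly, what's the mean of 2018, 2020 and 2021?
(200 + 300 + 400) / 3 ≈ 300.

≈ 300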